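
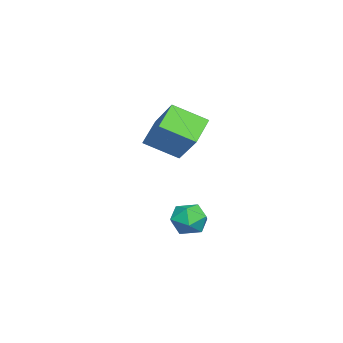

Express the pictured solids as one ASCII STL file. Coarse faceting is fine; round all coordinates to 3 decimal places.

solid 
facet normal -0.566 -0.456 -0.687
outer loop
vertex -3.029 -2.302 1.602
vertex -3.216 -0.878 0.81
vertex -1.87 -2.579 0.831
endloop
endfacet
facet normal 0.114 -0.868 0.483
outer loop
vertex -0.784 -1.702 2.15
vertex -3.029 -2.302 1.602
vertex -1.87 -2.579 0.831
endloop
endfacet
facet normal -0.566 -0.456 -0.687
outer loop
vertex -1.87 -2.579 0.831
vertex -3.216 -0.878 0.81
vertex -2.057 -1.155 0.039
endloop
endfacet
facet normal 0.817 -0.195 -0.543
outer loop
vertex -2.057 -1.155 0.039
vertex -0.784 -1.702 2.15
vertex -1.87 -2.579 0.831
endloop
endfacet
facet normal -0.817 0.195 0.543
outer loop
vertex -3.029 -2.302 1.602
vertex -2.13 -0.001 2.129
vertex -3.216 -0.878 0.81
endloop
endfacet
facet normal 0.114 -0.868 0.483
outer loop
vertex -1.943 -1.425 2.921
vertex -3.029 -2.302 1.602
vertex -0.784 -1.702 2.15
endloop
endfacet
facet normal -0.817 0.195 0.543
outer loop
vertex -1.943 -1.425 2.921
vertex -2.13 -0.001 2.129
vertex -3.029 -2.302 1.602
endloop
endfacet
facet normal -0.114 0.868 -0.483
outer loop
vertex -3.216 -0.878 0.81
vertex -2.13 -0.001 2.129
vertex -2.057 -1.155 0.039
endloop
endfacet
facet normal 0.817 -0.195 -0.543
outer loop
vertex -0.971 -0.278 1.358
vertex -0.784 -1.702 2.15
vertex -2.057 -1.155 0.039
endloop
endfacet
facet normal -0.114 0.868 -0.483
outer loop
vertex -2.057 -1.155 0.039
vertex -2.13 -0.001 2.129
vertex -0.971 -0.278 1.358
endloop
endfacet
facet normal 0.566 0.456 0.687
outer loop
vertex -0.971 -0.278 1.358
vertex -1.943 -1.425 2.921
vertex -0.784 -1.702 2.15
endloop
endfacet
facet normal 0.566 0.456 0.687
outer loop
vertex -2.13 -0.001 2.129
vertex -1.943 -1.425 2.921
vertex -0.971 -0.278 1.358
endloop
endfacet
facet normal -0.003 0.981 -0.192
outer loop
vertex -0.915 -0.05 -3.398
vertex -1.679 0.024 -3.005
vertex -0.951 0.115 -2.552
endloop
endfacet
facet normal 0.665 0.738 -0.116
outer loop
vertex -0.915 -0.05 -3.398
vertex -0.951 0.115 -2.552
vertex -0.376 -0.451 -2.858
endloop
endfacet
facet normal 0.768 0.224 -0.600
outer loop
vertex -0.915 -0.05 -3.398
vertex -0.376 -0.451 -2.858
vertex -0.749 -0.89 -3.499
endloop
endfacet
facet normal 0.163 0.150 -0.975
outer loop
vertex -0.915 -0.05 -3.398
vertex -0.749 -0.89 -3.499
vertex -1.554 -0.597 -3.589
endloop
endfacet
facet normal -0.312 0.617 -0.723
outer loop
vertex -0.915 -0.05 -3.398
vertex -1.554 -0.597 -3.589
vertex -1.679 0.024 -3.005
endloop
endfacet
facet normal 0.721 0.445 0.532
outer loop
vertex -0.376 -0.451 -2.858
vertex -0.951 0.115 -2.552
vertex -0.806 -0.623 -2.131
endloop
endfacet
facet normal -0.360 0.838 0.410
outer loop
vertex -0.951 0.115 -2.552
vertex -1.679 0.024 -3.005
vertex -1.611 -0.33 -2.221
endloop
endfacet
facet normal -0.858 0.249 -0.449
outer loop
vertex -1.679 0.024 -3.005
vertex -1.554 -0.597 -3.589
vertex -1.984 -0.769 -2.862
endloop
endfacet
facet normal -0.089 -0.507 -0.858
outer loop
vertex -1.554 -0.597 -3.589
vertex -0.749 -0.89 -3.499
vertex -1.409 -1.335 -3.168
endloop
endfacet
facet normal 0.887 -0.387 -0.252
outer loop
vertex -0.749 -0.89 -3.499
vertex -0.376 -0.451 -2.858
vertex -0.681 -1.244 -2.715
endloop
endfacet
facet normal -0.163 -0.150 0.975
outer loop
vertex -1.445 -1.17 -2.322
vertex -0.806 -0.623 -2.131
vertex -1.611 -0.33 -2.221
endloop
endfacet
facet normal -0.768 -0.224 0.600
outer loop
vertex -1.445 -1.17 -2.322
vertex -1.611 -0.33 -2.221
vertex -1.984 -0.769 -2.862
endloop
endfacet
facet normal -0.665 -0.738 0.116
outer loop
vertex -1.445 -1.17 -2.322
vertex -1.984 -0.769 -2.862
vertex -1.409 -1.335 -3.168
endloop
endfacet
facet normal 0.003 -0.981 0.192
outer loop
vertex -1.445 -1.17 -2.322
vertex -1.409 -1.335 -3.168
vertex -0.681 -1.244 -2.715
endloop
endfacet
facet normal 0.312 -0.617 0.723
outer loop
vertex -1.445 -1.17 -2.322
vertex -0.681 -1.244 -2.715
vertex -0.806 -0.623 -2.131
endloop
endfacet
facet normal 0.089 0.507 0.858
outer loop
vertex -1.611 -0.33 -2.221
vertex -0.806 -0.623 -2.131
vertex -0.951 0.115 -2.552
endloop
endfacet
facet normal -0.887 0.387 0.252
outer loop
vertex -1.984 -0.769 -2.862
vertex -1.611 -0.33 -2.221
vertex -1.679 0.024 -3.005
endloop
endfacet
facet normal -0.721 -0.445 -0.532
outer loop
vertex -1.409 -1.335 -3.168
vertex -1.984 -0.769 -2.862
vertex -1.554 -0.597 -3.589
endloop
endfacet
facet normal 0.360 -0.838 -0.410
outer loop
vertex -0.681 -1.244 -2.715
vertex -1.409 -1.335 -3.168
vertex -0.749 -0.89 -3.499
endloop
endfacet
facet normal 0.858 -0.249 0.449
outer loop
vertex -0.806 -0.623 -2.131
vertex -0.681 -1.244 -2.715
vertex -0.376 -0.451 -2.858
endloop
endfacet

endsolid


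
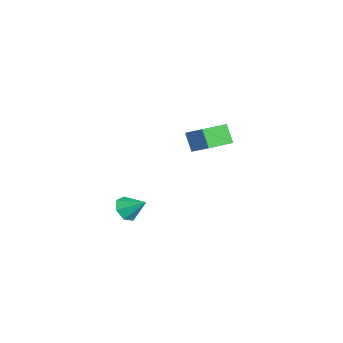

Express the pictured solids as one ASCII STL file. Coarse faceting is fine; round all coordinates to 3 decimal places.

solid 
facet normal -0.609 0.778 -0.154
outer loop
vertex -5.169 0.583 0.244
vertex -4.228 1.483 1.065
vertex -4.478 0.899 -0.895
endloop
endfacet
facet normal -0.611 -0.585 -0.533
outer loop
vertex -3.332 -0.563 -0.605
vertex -5.169 0.583 0.244
vertex -4.478 0.899 -0.895
endloop
endfacet
facet normal -0.609 0.778 -0.154
outer loop
vertex -4.478 0.899 -0.895
vertex -4.228 1.483 1.065
vertex -3.536 1.799 -0.074
endloop
endfacet
facet normal 0.505 0.231 -0.832
outer loop
vertex -3.536 1.799 -0.074
vertex -3.332 -0.563 -0.605
vertex -4.478 0.899 -0.895
endloop
endfacet
facet normal -0.505 -0.231 0.832
outer loop
vertex -5.169 0.583 0.244
vertex -3.082 0.021 1.355
vertex -4.228 1.483 1.065
endloop
endfacet
facet normal -0.611 -0.585 -0.534
outer loop
vertex -4.024 -0.879 0.534
vertex -5.169 0.583 0.244
vertex -3.332 -0.563 -0.605
endloop
endfacet
facet normal -0.505 -0.230 0.832
outer loop
vertex -4.024 -0.879 0.534
vertex -3.082 0.021 1.355
vertex -5.169 0.583 0.244
endloop
endfacet
facet normal 0.611 0.585 0.533
outer loop
vertex -4.228 1.483 1.065
vertex -3.082 0.021 1.355
vertex -3.536 1.799 -0.074
endloop
endfacet
facet normal 0.505 0.231 -0.832
outer loop
vertex -2.391 0.337 0.216
vertex -3.332 -0.563 -0.605
vertex -3.536 1.799 -0.074
endloop
endfacet
facet normal 0.611 0.585 0.533
outer loop
vertex -3.536 1.799 -0.074
vertex -3.082 0.021 1.355
vertex -2.391 0.337 0.216
endloop
endfacet
facet normal 0.609 -0.778 0.154
outer loop
vertex -2.391 0.337 0.216
vertex -4.024 -0.879 0.534
vertex -3.332 -0.563 -0.605
endloop
endfacet
facet normal 0.609 -0.778 0.154
outer loop
vertex -3.082 0.021 1.355
vertex -4.024 -0.879 0.534
vertex -2.391 0.337 0.216
endloop
endfacet
facet normal -0.378 -0.719 -0.583
outer loop
vertex 3.666 -4.081 -1.601
vertex 3.28 -4.425 -0.927
vertex 2.985 -3.835 -1.463
endloop
endfacet
facet normal 0.231 0.877 -0.422
outer loop
vertex 3.666 -4.081 -1.601
vertex 2.985 -3.835 -1.463
vertex 3.82 -3.395 -0.093
endloop
endfacet
facet normal -0.378 -0.719 -0.583
outer loop
vertex 2.985 -3.835 -1.463
vertex 3.28 -4.425 -0.927
vertex 2.526 -4.033 -0.921
endloop
endfacet
facet normal -0.426 0.904 -0.031
outer loop
vertex 2.985 -3.835 -1.463
vertex 2.526 -4.033 -0.921
vertex 3.82 -3.395 -0.093
endloop
endfacet
facet normal -0.379 -0.719 -0.582
outer loop
vertex 2.526 -4.033 -0.921
vertex 3.28 -4.425 -0.927
vertex 2.635 -4.526 -0.383
endloop
endfacet
facet normal -0.628 0.506 0.591
outer loop
vertex 2.526 -4.033 -0.921
vertex 2.635 -4.526 -0.383
vertex 3.82 -3.395 -0.093
endloop
endfacet
facet normal -0.378 -0.721 -0.582
outer loop
vertex 2.635 -4.526 -0.383
vertex 3.28 -4.425 -0.927
vertex 3.23 -4.942 -0.254
endloop
endfacet
facet normal -0.223 -0.016 0.975
outer loop
vertex 2.635 -4.526 -0.383
vertex 3.23 -4.942 -0.254
vertex 3.82 -3.395 -0.093
endloop
endfacet
facet normal -0.378 -0.720 -0.582
outer loop
vertex 3.23 -4.942 -0.254
vertex 3.28 -4.425 -0.927
vertex 3.863 -4.969 -0.632
endloop
endfacet
facet normal 0.485 -0.271 0.831
outer loop
vertex 3.23 -4.942 -0.254
vertex 3.863 -4.969 -0.632
vertex 3.82 -3.395 -0.093
endloop
endfacet
facet normal -0.376 -0.720 -0.583
outer loop
vertex 3.863 -4.969 -0.632
vertex 3.28 -4.425 -0.927
vertex 4.057 -4.585 -1.231
endloop
endfacet
facet normal 0.961 -0.066 0.269
outer loop
vertex 3.863 -4.969 -0.632
vertex 4.057 -4.585 -1.231
vertex 3.82 -3.395 -0.093
endloop
endfacet
facet normal -0.376 -0.720 -0.583
outer loop
vertex 4.057 -4.585 -1.231
vertex 3.28 -4.425 -0.927
vertex 3.666 -4.081 -1.601
endloop
endfacet
facet normal 0.847 0.445 -0.289
outer loop
vertex 4.057 -4.585 -1.231
vertex 3.666 -4.081 -1.601
vertex 3.82 -3.395 -0.093
endloop
endfacet

endsolid


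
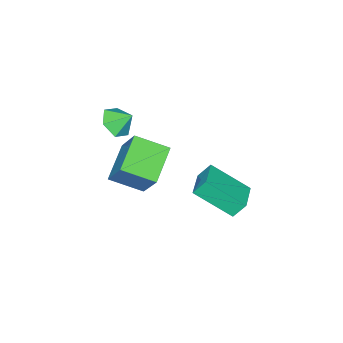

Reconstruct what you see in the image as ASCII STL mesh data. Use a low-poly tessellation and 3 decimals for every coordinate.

solid 
facet normal 0.265 -0.686 -0.678
outer loop
vertex 3.352 -3.135 2.424
vertex 2.594 -3.056 2.048
vertex 3.243 -2.564 1.804
endloop
endfacet
facet normal 0.616 0.631 0.473
outer loop
vertex 3.352 -3.135 2.424
vertex 3.243 -2.564 1.804
vertex 2.326 -2.364 2.732
endloop
endfacet
facet normal 0.265 -0.686 -0.678
outer loop
vertex 3.243 -2.564 1.804
vertex 2.594 -3.056 2.048
vertex 2.485 -2.485 1.428
endloop
endfacet
facet normal 0.140 0.987 -0.075
outer loop
vertex 3.243 -2.564 1.804
vertex 2.485 -2.485 1.428
vertex 2.326 -2.364 2.732
endloop
endfacet
facet normal 0.266 -0.685 -0.678
outer loop
vertex 2.485 -2.485 1.428
vertex 2.594 -3.056 2.048
vertex 1.836 -2.977 1.671
endloop
endfacet
facet normal -0.632 0.761 -0.148
outer loop
vertex 2.485 -2.485 1.428
vertex 1.836 -2.977 1.671
vertex 2.326 -2.364 2.732
endloop
endfacet
facet normal 0.266 -0.685 -0.678
outer loop
vertex 1.836 -2.977 1.671
vertex 2.594 -3.056 2.048
vertex 1.945 -3.548 2.291
endloop
endfacet
facet normal -0.928 0.177 0.326
outer loop
vertex 1.836 -2.977 1.671
vertex 1.945 -3.548 2.291
vertex 2.326 -2.364 2.732
endloop
endfacet
facet normal 0.266 -0.685 -0.678
outer loop
vertex 1.945 -3.548 2.291
vertex 2.594 -3.056 2.048
vertex 2.703 -3.627 2.668
endloop
endfacet
facet normal -0.453 -0.179 0.873
outer loop
vertex 1.945 -3.548 2.291
vertex 2.703 -3.627 2.668
vertex 2.326 -2.364 2.732
endloop
endfacet
facet normal 0.265 -0.686 -0.678
outer loop
vertex 2.703 -3.627 2.668
vertex 2.594 -3.056 2.048
vertex 3.352 -3.135 2.424
endloop
endfacet
facet normal 0.320 0.047 0.946
outer loop
vertex 2.703 -3.627 2.668
vertex 3.352 -3.135 2.424
vertex 2.326 -2.364 2.732
endloop
endfacet
facet normal -0.476 0.787 -0.392
outer loop
vertex 0.981 -1.377 0.077
vertex 2.642 -0.788 -0.756
vertex 0.524 -2.506 -1.634
endloop
endfacet
facet normal -0.852 -0.303 0.427
outer loop
vertex 1.338 -3.852 -0.964
vertex 0.981 -1.377 0.077
vertex 0.524 -2.506 -1.634
endloop
endfacet
facet normal -0.476 0.787 -0.392
outer loop
vertex 0.524 -2.506 -1.634
vertex 2.642 -0.788 -0.756
vertex 2.185 -1.917 -2.467
endloop
endfacet
facet normal -0.218 -0.537 -0.815
outer loop
vertex 2.185 -1.917 -2.467
vertex 1.338 -3.852 -0.964
vertex 0.524 -2.506 -1.634
endloop
endfacet
facet normal 0.218 0.537 0.815
outer loop
vertex 0.981 -1.377 0.077
vertex 3.456 -2.134 -0.086
vertex 2.642 -0.788 -0.756
endloop
endfacet
facet normal -0.852 -0.303 0.427
outer loop
vertex 1.795 -2.723 0.747
vertex 0.981 -1.377 0.077
vertex 1.338 -3.852 -0.964
endloop
endfacet
facet normal 0.218 0.537 0.815
outer loop
vertex 1.795 -2.723 0.747
vertex 3.456 -2.134 -0.086
vertex 0.981 -1.377 0.077
endloop
endfacet
facet normal 0.852 0.303 -0.427
outer loop
vertex 2.642 -0.788 -0.756
vertex 3.456 -2.134 -0.086
vertex 2.185 -1.917 -2.467
endloop
endfacet
facet normal -0.218 -0.537 -0.815
outer loop
vertex 2.999 -3.263 -1.797
vertex 1.338 -3.852 -0.964
vertex 2.185 -1.917 -2.467
endloop
endfacet
facet normal 0.852 0.303 -0.427
outer loop
vertex 2.185 -1.917 -2.467
vertex 3.456 -2.134 -0.086
vertex 2.999 -3.263 -1.797
endloop
endfacet
facet normal 0.476 -0.787 0.392
outer loop
vertex 2.999 -3.263 -1.797
vertex 1.795 -2.723 0.747
vertex 1.338 -3.852 -0.964
endloop
endfacet
facet normal 0.476 -0.787 0.392
outer loop
vertex 3.456 -2.134 -0.086
vertex 1.795 -2.723 0.747
vertex 2.999 -3.263 -1.797
endloop
endfacet
facet normal -0.379 0.449 0.809
outer loop
vertex 1.197 1.009 0.49
vertex 2.436 1.718 0.677
vertex 0.468 2.604 -0.736
endloop
endfacet
facet normal -0.861 -0.493 -0.129
outer loop
vertex 0.824 2.182 -1.497
vertex 1.197 1.009 0.49
vertex 0.468 2.604 -0.736
endloop
endfacet
facet normal -0.379 0.449 0.809
outer loop
vertex 0.468 2.604 -0.736
vertex 2.436 1.718 0.677
vertex 1.707 3.313 -0.55
endloop
endfacet
facet normal -0.341 0.746 -0.573
outer loop
vertex 1.707 3.313 -0.55
vertex 0.824 2.182 -1.497
vertex 0.468 2.604 -0.736
endloop
endfacet
facet normal 0.340 -0.746 0.573
outer loop
vertex 1.197 1.009 0.49
vertex 2.792 1.296 -0.084
vertex 2.436 1.718 0.677
endloop
endfacet
facet normal -0.860 -0.493 -0.129
outer loop
vertex 1.553 0.587 -0.27
vertex 1.197 1.009 0.49
vertex 0.824 2.182 -1.497
endloop
endfacet
facet normal 0.340 -0.745 0.573
outer loop
vertex 1.553 0.587 -0.27
vertex 2.792 1.296 -0.084
vertex 1.197 1.009 0.49
endloop
endfacet
facet normal 0.861 0.493 0.129
outer loop
vertex 2.436 1.718 0.677
vertex 2.792 1.296 -0.084
vertex 1.707 3.313 -0.55
endloop
endfacet
facet normal -0.340 0.745 -0.573
outer loop
vertex 2.063 2.891 -1.31
vertex 0.824 2.182 -1.497
vertex 1.707 3.313 -0.55
endloop
endfacet
facet normal 0.860 0.493 0.129
outer loop
vertex 1.707 3.313 -0.55
vertex 2.792 1.296 -0.084
vertex 2.063 2.891 -1.31
endloop
endfacet
facet normal 0.379 -0.449 -0.809
outer loop
vertex 2.063 2.891 -1.31
vertex 1.553 0.587 -0.27
vertex 0.824 2.182 -1.497
endloop
endfacet
facet normal 0.378 -0.449 -0.809
outer loop
vertex 2.792 1.296 -0.084
vertex 1.553 0.587 -0.27
vertex 2.063 2.891 -1.31
endloop
endfacet

endsolid


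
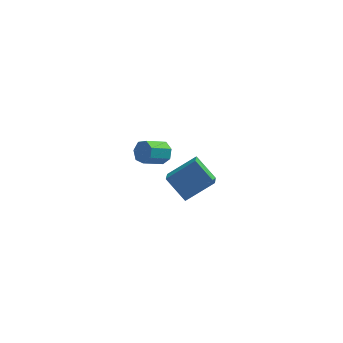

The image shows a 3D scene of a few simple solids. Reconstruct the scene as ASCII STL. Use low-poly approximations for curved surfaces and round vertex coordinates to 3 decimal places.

solid 
facet normal 0.714 0.477 -0.513
outer loop
vertex 0.852 -0.647 1.689
vertex 0.464 -0.503 1.283
vertex 0.612 -0.21 1.761
endloop
endfacet
facet normal 0.513 0.142 0.847
outer loop
vertex 0.852 -0.647 1.689
vertex 0.612 -0.21 1.761
vertex 0.024 -1.201 2.283
endloop
endfacet
facet normal 0.514 0.141 0.846
outer loop
vertex 0.024 -1.201 2.283
vertex 0.612 -0.21 1.761
vertex -0.216 -0.765 2.356
endloop
endfacet
facet normal -0.713 -0.478 0.512
outer loop
vertex 0.024 -1.201 2.283
vertex -0.216 -0.765 2.356
vertex -0.364 -1.057 1.877
endloop
endfacet
facet normal 0.713 0.477 -0.513
outer loop
vertex 0.612 -0.21 1.761
vertex 0.464 -0.503 1.283
vertex 0.26 0.006 1.473
endloop
endfacet
facet normal -0.054 0.766 0.640
outer loop
vertex 0.612 -0.21 1.761
vertex 0.26 0.006 1.473
vertex -0.216 -0.765 2.356
endloop
endfacet
facet normal -0.054 0.766 0.640
outer loop
vertex -0.216 -0.765 2.356
vertex 0.26 0.006 1.473
vertex -0.568 -0.549 2.068
endloop
endfacet
facet normal -0.713 -0.479 0.512
outer loop
vertex -0.216 -0.765 2.356
vertex -0.568 -0.549 2.068
vertex -0.364 -1.057 1.877
endloop
endfacet
facet normal 0.714 0.477 -0.513
outer loop
vertex 0.26 0.006 1.473
vertex 0.464 -0.503 1.283
vertex 0.062 -0.161 1.042
endloop
endfacet
facet normal -0.580 0.813 -0.049
outer loop
vertex 0.26 0.006 1.473
vertex 0.062 -0.161 1.042
vertex -0.568 -0.549 2.068
endloop
endfacet
facet normal -0.580 0.813 -0.049
outer loop
vertex -0.568 -0.549 2.068
vertex 0.062 -0.161 1.042
vertex -0.766 -0.716 1.636
endloop
endfacet
facet normal -0.713 -0.479 0.512
outer loop
vertex -0.568 -0.549 2.068
vertex -0.766 -0.716 1.636
vertex -0.364 -1.057 1.877
endloop
endfacet
facet normal 0.714 0.477 -0.513
outer loop
vertex 0.062 -0.161 1.042
vertex 0.464 -0.503 1.283
vertex 0.166 -0.585 0.792
endloop
endfacet
facet normal -0.669 0.249 -0.700
outer loop
vertex 0.062 -0.161 1.042
vertex 0.166 -0.585 0.792
vertex -0.766 -0.716 1.636
endloop
endfacet
facet normal -0.669 0.247 -0.701
outer loop
vertex -0.766 -0.716 1.636
vertex 0.166 -0.585 0.792
vertex -0.661 -1.14 1.386
endloop
endfacet
facet normal -0.713 -0.479 0.512
outer loop
vertex -0.766 -0.716 1.636
vertex -0.661 -1.14 1.386
vertex -0.364 -1.057 1.877
endloop
endfacet
facet normal 0.713 0.479 -0.513
outer loop
vertex 0.166 -0.585 0.792
vertex 0.464 -0.503 1.283
vertex 0.495 -0.947 0.911
endloop
endfacet
facet normal -0.255 -0.503 -0.826
outer loop
vertex 0.166 -0.585 0.792
vertex 0.495 -0.947 0.911
vertex -0.661 -1.14 1.386
endloop
endfacet
facet normal -0.255 -0.504 -0.825
outer loop
vertex -0.661 -1.14 1.386
vertex 0.495 -0.947 0.911
vertex -0.333 -1.502 1.506
endloop
endfacet
facet normal -0.714 -0.477 0.513
outer loop
vertex -0.661 -1.14 1.386
vertex -0.333 -1.502 1.506
vertex -0.364 -1.057 1.877
endloop
endfacet
facet normal 0.714 0.478 -0.511
outer loop
vertex 0.495 -0.947 0.911
vertex 0.464 -0.503 1.283
vertex 0.8 -0.975 1.311
endloop
endfacet
facet normal 0.351 -0.877 -0.329
outer loop
vertex 0.495 -0.947 0.911
vertex 0.8 -0.975 1.311
vertex -0.333 -1.502 1.506
endloop
endfacet
facet normal 0.351 -0.877 -0.328
outer loop
vertex -0.333 -1.502 1.506
vertex 0.8 -0.975 1.311
vertex -0.028 -1.529 1.905
endloop
endfacet
facet normal -0.713 -0.477 0.513
outer loop
vertex -0.333 -1.502 1.506
vertex -0.028 -1.529 1.905
vertex -0.364 -1.057 1.877
endloop
endfacet
facet normal 0.714 0.478 -0.513
outer loop
vertex 0.8 -0.975 1.311
vertex 0.464 -0.503 1.283
vertex 0.852 -0.647 1.689
endloop
endfacet
facet normal 0.693 -0.589 0.416
outer loop
vertex 0.8 -0.975 1.311
vertex 0.852 -0.647 1.689
vertex -0.028 -1.529 1.905
endloop
endfacet
facet normal 0.693 -0.589 0.416
outer loop
vertex -0.028 -1.529 1.905
vertex 0.852 -0.647 1.689
vertex 0.024 -1.201 2.283
endloop
endfacet
facet normal -0.714 -0.478 0.513
outer loop
vertex -0.028 -1.529 1.905
vertex 0.024 -1.201 2.283
vertex -0.364 -1.057 1.877
endloop
endfacet
facet normal -0.604 0.437 0.666
outer loop
vertex 0.534 2.35 -3.523
vertex 1.872 2.841 -2.633
vertex 0.575 3.286 -4.1
endloop
endfacet
facet normal -0.797 -0.292 -0.530
outer loop
vertex 1.468 2.639 -5.087
vertex 0.534 2.35 -3.523
vertex 0.575 3.286 -4.1
endloop
endfacet
facet normal -0.604 0.437 0.666
outer loop
vertex 0.575 3.286 -4.1
vertex 1.872 2.841 -2.633
vertex 1.913 3.777 -3.21
endloop
endfacet
facet normal 0.037 0.851 -0.524
outer loop
vertex 1.913 3.777 -3.21
vertex 1.468 2.639 -5.087
vertex 0.575 3.286 -4.1
endloop
endfacet
facet normal -0.037 -0.851 0.524
outer loop
vertex 0.534 2.35 -3.523
vertex 2.765 2.194 -3.62
vertex 1.872 2.841 -2.633
endloop
endfacet
facet normal -0.797 -0.292 -0.530
outer loop
vertex 1.427 1.703 -4.51
vertex 0.534 2.35 -3.523
vertex 1.468 2.639 -5.087
endloop
endfacet
facet normal -0.037 -0.851 0.524
outer loop
vertex 1.427 1.703 -4.51
vertex 2.765 2.194 -3.62
vertex 0.534 2.35 -3.523
endloop
endfacet
facet normal 0.797 0.292 0.530
outer loop
vertex 1.872 2.841 -2.633
vertex 2.765 2.194 -3.62
vertex 1.913 3.777 -3.21
endloop
endfacet
facet normal 0.037 0.851 -0.524
outer loop
vertex 2.806 3.13 -4.197
vertex 1.468 2.639 -5.087
vertex 1.913 3.777 -3.21
endloop
endfacet
facet normal 0.797 0.292 0.530
outer loop
vertex 1.913 3.777 -3.21
vertex 2.765 2.194 -3.62
vertex 2.806 3.13 -4.197
endloop
endfacet
facet normal 0.604 -0.437 -0.666
outer loop
vertex 2.806 3.13 -4.197
vertex 1.427 1.703 -4.51
vertex 1.468 2.639 -5.087
endloop
endfacet
facet normal 0.604 -0.437 -0.666
outer loop
vertex 2.765 2.194 -3.62
vertex 1.427 1.703 -4.51
vertex 2.806 3.13 -4.197
endloop
endfacet

endsolid


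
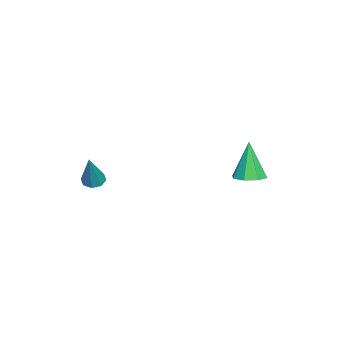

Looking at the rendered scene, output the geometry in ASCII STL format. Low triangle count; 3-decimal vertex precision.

solid 
facet normal -0.441 -0.026 -0.897
outer loop
vertex 2.698 -1.3 2.609
vertex 2.412 -1.681 2.761
vertex 2.37 -1.183 2.767
endloop
endfacet
facet normal 0.372 0.924 0.088
outer loop
vertex 2.698 -1.3 2.609
vertex 2.37 -1.183 2.767
vertex 3.148 -1.639 4.259
endloop
endfacet
facet normal -0.443 -0.027 -0.896
outer loop
vertex 2.37 -1.183 2.767
vertex 2.412 -1.681 2.761
vertex 2.067 -1.357 2.922
endloop
endfacet
facet normal -0.285 0.865 0.413
outer loop
vertex 2.37 -1.183 2.767
vertex 2.067 -1.357 2.922
vertex 3.148 -1.639 4.259
endloop
endfacet
facet normal -0.441 -0.024 -0.897
outer loop
vertex 2.067 -1.357 2.922
vertex 2.412 -1.681 2.761
vertex 1.965 -1.721 2.982
endloop
endfacet
facet normal -0.709 0.304 0.637
outer loop
vertex 2.067 -1.357 2.922
vertex 1.965 -1.721 2.982
vertex 3.148 -1.639 4.259
endloop
endfacet
facet normal -0.441 -0.023 -0.897
outer loop
vertex 1.965 -1.721 2.982
vertex 2.412 -1.681 2.761
vertex 2.125 -2.061 2.912
endloop
endfacet
facet normal -0.647 -0.434 0.627
outer loop
vertex 1.965 -1.721 2.982
vertex 2.125 -2.061 2.912
vertex 3.148 -1.639 4.259
endloop
endfacet
facet normal -0.441 -0.024 -0.897
outer loop
vertex 2.125 -2.061 2.912
vertex 2.412 -1.681 2.761
vertex 2.453 -2.179 2.754
endloop
endfacet
facet normal -0.139 -0.910 0.391
outer loop
vertex 2.125 -2.061 2.912
vertex 2.453 -2.179 2.754
vertex 3.148 -1.639 4.259
endloop
endfacet
facet normal -0.441 -0.024 -0.897
outer loop
vertex 2.453 -2.179 2.754
vertex 2.412 -1.681 2.761
vertex 2.757 -2.005 2.6
endloop
endfacet
facet normal 0.520 -0.851 0.065
outer loop
vertex 2.453 -2.179 2.754
vertex 2.757 -2.005 2.6
vertex 3.148 -1.639 4.259
endloop
endfacet
facet normal -0.441 -0.024 -0.897
outer loop
vertex 2.757 -2.005 2.6
vertex 2.412 -1.681 2.761
vertex 2.859 -1.641 2.54
endloop
endfacet
facet normal 0.944 -0.291 -0.158
outer loop
vertex 2.757 -2.005 2.6
vertex 2.859 -1.641 2.54
vertex 3.148 -1.639 4.259
endloop
endfacet
facet normal -0.441 -0.027 -0.897
outer loop
vertex 2.859 -1.641 2.54
vertex 2.412 -1.681 2.761
vertex 2.698 -1.3 2.609
endloop
endfacet
facet normal 0.882 0.447 -0.149
outer loop
vertex 2.859 -1.641 2.54
vertex 2.698 -1.3 2.609
vertex 3.148 -1.639 4.259
endloop
endfacet
facet normal 0.239 0.070 -0.969
outer loop
vertex -1.097 4.173 1.575
vertex -1.66 3.725 1.404
vertex -1.577 4.457 1.477
endloop
endfacet
facet normal 0.362 0.785 0.503
outer loop
vertex -1.097 4.173 1.575
vertex -1.577 4.457 1.477
vertex -2.1 3.595 3.196
endloop
endfacet
facet normal 0.237 0.070 -0.969
outer loop
vertex -1.577 4.457 1.477
vertex -1.66 3.725 1.404
vertex -2.106 4.312 1.337
endloop
endfacet
facet normal -0.331 0.880 0.340
outer loop
vertex -1.577 4.457 1.477
vertex -2.106 4.312 1.337
vertex -2.1 3.595 3.196
endloop
endfacet
facet normal 0.238 0.070 -0.969
outer loop
vertex -2.106 4.312 1.337
vertex -1.66 3.725 1.404
vertex -2.374 3.823 1.236
endloop
endfacet
facet normal -0.878 0.445 0.175
outer loop
vertex -2.106 4.312 1.337
vertex -2.374 3.823 1.236
vertex -2.1 3.595 3.196
endloop
endfacet
facet normal 0.238 0.071 -0.969
outer loop
vertex -2.374 3.823 1.236
vertex -1.66 3.725 1.404
vertex -2.224 3.277 1.233
endloop
endfacet
facet normal -0.959 -0.264 0.103
outer loop
vertex -2.374 3.823 1.236
vertex -2.224 3.277 1.233
vertex -2.1 3.595 3.196
endloop
endfacet
facet normal 0.237 0.071 -0.969
outer loop
vertex -2.224 3.277 1.233
vertex -1.66 3.725 1.404
vertex -1.743 2.994 1.33
endloop
endfacet
facet normal -0.525 -0.834 0.168
outer loop
vertex -2.224 3.277 1.233
vertex -1.743 2.994 1.33
vertex -2.1 3.595 3.196
endloop
endfacet
facet normal 0.239 0.071 -0.968
outer loop
vertex -1.743 2.994 1.33
vertex -1.66 3.725 1.404
vertex -1.214 3.139 1.471
endloop
endfacet
facet normal 0.166 -0.929 0.331
outer loop
vertex -1.743 2.994 1.33
vertex -1.214 3.139 1.471
vertex -2.1 3.595 3.196
endloop
endfacet
facet normal 0.238 0.070 -0.969
outer loop
vertex -1.214 3.139 1.471
vertex -1.66 3.725 1.404
vertex -0.946 3.627 1.572
endloop
endfacet
facet normal 0.713 -0.494 0.497
outer loop
vertex -1.214 3.139 1.471
vertex -0.946 3.627 1.572
vertex -2.1 3.595 3.196
endloop
endfacet
facet normal 0.238 0.071 -0.969
outer loop
vertex -0.946 3.627 1.572
vertex -1.66 3.725 1.404
vertex -1.097 4.173 1.575
endloop
endfacet
facet normal 0.794 0.216 0.568
outer loop
vertex -0.946 3.627 1.572
vertex -1.097 4.173 1.575
vertex -2.1 3.595 3.196
endloop
endfacet

endsolid


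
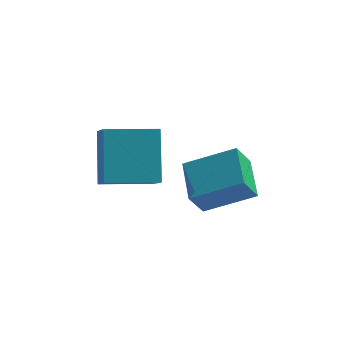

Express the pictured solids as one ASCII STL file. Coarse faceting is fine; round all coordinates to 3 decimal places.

solid 
facet normal -0.939 -0.321 0.121
outer loop
vertex -4.517 0.957 0.507
vertex -4.878 1.76 -0.168
vertex -4.288 -0.343 -1.165
endloop
endfacet
facet normal 0.325 -0.724 0.608
outer loop
vertex -2.522 0.26 -1.392
vertex -4.517 0.957 0.507
vertex -4.288 -0.343 -1.165
endloop
endfacet
facet normal -0.939 -0.321 0.120
outer loop
vertex -4.288 -0.343 -1.165
vertex -4.878 1.76 -0.168
vertex -4.649 0.461 -1.84
endloop
endfacet
facet normal 0.108 -0.610 -0.785
outer loop
vertex -4.649 0.461 -1.84
vertex -2.522 0.26 -1.392
vertex -4.288 -0.343 -1.165
endloop
endfacet
facet normal -0.108 0.611 0.784
outer loop
vertex -4.517 0.957 0.507
vertex -3.112 2.363 -0.395
vertex -4.878 1.76 -0.168
endloop
endfacet
facet normal 0.325 -0.725 0.608
outer loop
vertex -2.751 1.559 0.28
vertex -4.517 0.957 0.507
vertex -2.522 0.26 -1.392
endloop
endfacet
facet normal -0.107 0.611 0.785
outer loop
vertex -2.751 1.559 0.28
vertex -3.112 2.363 -0.395
vertex -4.517 0.957 0.507
endloop
endfacet
facet normal -0.325 0.725 -0.608
outer loop
vertex -4.878 1.76 -0.168
vertex -3.112 2.363 -0.395
vertex -4.649 0.461 -1.84
endloop
endfacet
facet normal 0.107 -0.611 -0.784
outer loop
vertex -2.883 1.063 -2.067
vertex -2.522 0.26 -1.392
vertex -4.649 0.461 -1.84
endloop
endfacet
facet normal -0.325 0.724 -0.608
outer loop
vertex -4.649 0.461 -1.84
vertex -3.112 2.363 -0.395
vertex -2.883 1.063 -2.067
endloop
endfacet
facet normal 0.939 0.321 -0.121
outer loop
vertex -2.883 1.063 -2.067
vertex -2.751 1.559 0.28
vertex -2.522 0.26 -1.392
endloop
endfacet
facet normal 0.940 0.321 -0.121
outer loop
vertex -3.112 2.363 -0.395
vertex -2.751 1.559 0.28
vertex -2.883 1.063 -2.067
endloop
endfacet
facet normal -0.362 -0.430 0.827
outer loop
vertex 0.141 0.05 -1.003
vertex -0.265 1.544 -0.405
vertex -1.604 -0.089 -1.84
endloop
endfacet
facet normal 0.244 -0.900 -0.360
outer loop
vertex -1.195 0.396 -2.775
vertex 0.141 0.05 -1.003
vertex -1.604 -0.089 -1.84
endloop
endfacet
facet normal -0.362 -0.430 0.827
outer loop
vertex -1.604 -0.089 -1.84
vertex -0.265 1.544 -0.405
vertex -2.01 1.405 -1.242
endloop
endfacet
facet normal -0.900 -0.072 -0.431
outer loop
vertex -2.01 1.405 -1.242
vertex -1.195 0.396 -2.775
vertex -1.604 -0.089 -1.84
endloop
endfacet
facet normal 0.900 0.072 0.431
outer loop
vertex 0.141 0.05 -1.003
vertex 0.144 2.029 -1.34
vertex -0.265 1.544 -0.405
endloop
endfacet
facet normal 0.244 -0.900 -0.360
outer loop
vertex 0.55 0.535 -1.938
vertex 0.141 0.05 -1.003
vertex -1.195 0.396 -2.775
endloop
endfacet
facet normal 0.900 0.072 0.431
outer loop
vertex 0.55 0.535 -1.938
vertex 0.144 2.029 -1.34
vertex 0.141 0.05 -1.003
endloop
endfacet
facet normal -0.244 0.900 0.360
outer loop
vertex -0.265 1.544 -0.405
vertex 0.144 2.029 -1.34
vertex -2.01 1.405 -1.242
endloop
endfacet
facet normal -0.900 -0.072 -0.431
outer loop
vertex -1.601 1.89 -2.177
vertex -1.195 0.396 -2.775
vertex -2.01 1.405 -1.242
endloop
endfacet
facet normal -0.244 0.900 0.360
outer loop
vertex -2.01 1.405 -1.242
vertex 0.144 2.029 -1.34
vertex -1.601 1.89 -2.177
endloop
endfacet
facet normal 0.362 0.430 -0.827
outer loop
vertex -1.601 1.89 -2.177
vertex 0.55 0.535 -1.938
vertex -1.195 0.396 -2.775
endloop
endfacet
facet normal 0.362 0.430 -0.827
outer loop
vertex 0.144 2.029 -1.34
vertex 0.55 0.535 -1.938
vertex -1.601 1.89 -2.177
endloop
endfacet

endsolid


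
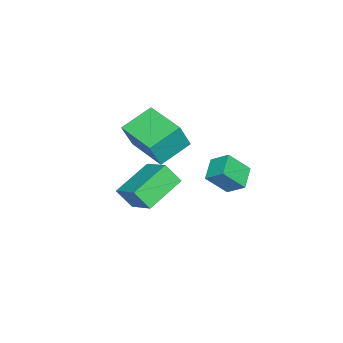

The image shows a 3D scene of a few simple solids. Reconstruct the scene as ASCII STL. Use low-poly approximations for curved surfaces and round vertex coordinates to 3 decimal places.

solid 
facet normal -0.868 0.332 0.369
outer loop
vertex 0.532 -2.852 1.195
vertex 1.211 -1.839 1.882
vertex 0.433 -2.277 0.445
endloop
endfacet
facet normal -0.485 -0.724 -0.491
outer loop
vertex 1.909 -2.841 -0.182
vertex 0.532 -2.852 1.195
vertex 0.433 -2.277 0.445
endloop
endfacet
facet normal -0.868 0.331 0.369
outer loop
vertex 0.433 -2.277 0.445
vertex 1.211 -1.839 1.882
vertex 1.112 -1.264 1.133
endloop
endfacet
facet normal -0.104 0.605 -0.789
outer loop
vertex 1.112 -1.264 1.133
vertex 1.909 -2.841 -0.182
vertex 0.433 -2.277 0.445
endloop
endfacet
facet normal 0.104 -0.605 0.789
outer loop
vertex 0.532 -2.852 1.195
vertex 2.687 -2.403 1.255
vertex 1.211 -1.839 1.882
endloop
endfacet
facet normal -0.485 -0.723 -0.491
outer loop
vertex 2.008 -3.416 0.567
vertex 0.532 -2.852 1.195
vertex 1.909 -2.841 -0.182
endloop
endfacet
facet normal 0.104 -0.606 0.789
outer loop
vertex 2.008 -3.416 0.567
vertex 2.687 -2.403 1.255
vertex 0.532 -2.852 1.195
endloop
endfacet
facet normal 0.485 0.723 0.491
outer loop
vertex 1.211 -1.839 1.882
vertex 2.687 -2.403 1.255
vertex 1.112 -1.264 1.133
endloop
endfacet
facet normal -0.104 0.605 -0.789
outer loop
vertex 2.588 -1.828 0.505
vertex 1.909 -2.841 -0.182
vertex 1.112 -1.264 1.133
endloop
endfacet
facet normal 0.485 0.724 0.491
outer loop
vertex 1.112 -1.264 1.133
vertex 2.687 -2.403 1.255
vertex 2.588 -1.828 0.505
endloop
endfacet
facet normal 0.868 -0.332 -0.369
outer loop
vertex 2.588 -1.828 0.505
vertex 2.008 -3.416 0.567
vertex 1.909 -2.841 -0.182
endloop
endfacet
facet normal 0.868 -0.332 -0.369
outer loop
vertex 2.687 -2.403 1.255
vertex 2.008 -3.416 0.567
vertex 2.588 -1.828 0.505
endloop
endfacet
facet normal -0.770 0.487 0.412
outer loop
vertex -0.993 -3.358 3.153
vertex -0.073 -1.825 3.063
vertex -1.468 -3.14 2.007
endloop
endfacet
facet normal -0.514 -0.856 0.050
outer loop
vertex -0.367 -3.835 1.417
vertex -0.993 -3.358 3.153
vertex -1.468 -3.14 2.007
endloop
endfacet
facet normal -0.770 0.486 0.412
outer loop
vertex -1.468 -3.14 2.007
vertex -0.073 -1.825 3.063
vertex -0.549 -1.607 1.917
endloop
endfacet
facet normal -0.378 0.173 -0.909
outer loop
vertex -0.549 -1.607 1.917
vertex -0.367 -3.835 1.417
vertex -1.468 -3.14 2.007
endloop
endfacet
facet normal 0.378 -0.173 0.909
outer loop
vertex -0.993 -3.358 3.153
vertex 1.028 -2.52 2.473
vertex -0.073 -1.825 3.063
endloop
endfacet
facet normal -0.513 -0.857 0.050
outer loop
vertex 0.109 -4.053 2.563
vertex -0.993 -3.358 3.153
vertex -0.367 -3.835 1.417
endloop
endfacet
facet normal 0.378 -0.173 0.910
outer loop
vertex 0.109 -4.053 2.563
vertex 1.028 -2.52 2.473
vertex -0.993 -3.358 3.153
endloop
endfacet
facet normal 0.514 0.857 -0.050
outer loop
vertex -0.073 -1.825 3.063
vertex 1.028 -2.52 2.473
vertex -0.549 -1.607 1.917
endloop
endfacet
facet normal -0.378 0.173 -0.910
outer loop
vertex 0.553 -2.302 1.327
vertex -0.367 -3.835 1.417
vertex -0.549 -1.607 1.917
endloop
endfacet
facet normal 0.514 0.857 -0.050
outer loop
vertex -0.549 -1.607 1.917
vertex 1.028 -2.52 2.473
vertex 0.553 -2.302 1.327
endloop
endfacet
facet normal 0.770 -0.486 -0.412
outer loop
vertex 0.553 -2.302 1.327
vertex 0.109 -4.053 2.563
vertex -0.367 -3.835 1.417
endloop
endfacet
facet normal 0.771 -0.486 -0.412
outer loop
vertex 1.028 -2.52 2.473
vertex 0.109 -4.053 2.563
vertex 0.553 -2.302 1.327
endloop
endfacet
facet normal -0.919 -0.156 0.362
outer loop
vertex -2.95 -1.771 -0.604
vertex -2.862 -1.023 -0.058
vertex -3.424 -1.059 -1.502
endloop
endfacet
facet normal -0.096 -0.804 -0.587
outer loop
vertex -2.458 -0.897 -1.882
vertex -2.95 -1.771 -0.604
vertex -3.424 -1.059 -1.502
endloop
endfacet
facet normal -0.919 -0.155 0.362
outer loop
vertex -3.424 -1.059 -1.502
vertex -2.862 -1.023 -0.058
vertex -3.335 -0.312 -0.956
endloop
endfacet
facet normal -0.381 0.575 -0.724
outer loop
vertex -3.335 -0.312 -0.956
vertex -2.458 -0.897 -1.882
vertex -3.424 -1.059 -1.502
endloop
endfacet
facet normal 0.381 -0.574 0.725
outer loop
vertex -2.95 -1.771 -0.604
vertex -1.896 -0.861 -0.438
vertex -2.862 -1.023 -0.058
endloop
endfacet
facet normal -0.095 -0.804 -0.587
outer loop
vertex -1.985 -1.608 -0.984
vertex -2.95 -1.771 -0.604
vertex -2.458 -0.897 -1.882
endloop
endfacet
facet normal 0.382 -0.575 0.724
outer loop
vertex -1.985 -1.608 -0.984
vertex -1.896 -0.861 -0.438
vertex -2.95 -1.771 -0.604
endloop
endfacet
facet normal 0.096 0.804 0.586
outer loop
vertex -2.862 -1.023 -0.058
vertex -1.896 -0.861 -0.438
vertex -3.335 -0.312 -0.956
endloop
endfacet
facet normal -0.382 0.574 -0.724
outer loop
vertex -2.37 -0.149 -1.336
vertex -2.458 -0.897 -1.882
vertex -3.335 -0.312 -0.956
endloop
endfacet
facet normal 0.095 0.804 0.587
outer loop
vertex -3.335 -0.312 -0.956
vertex -1.896 -0.861 -0.438
vertex -2.37 -0.149 -1.336
endloop
endfacet
facet normal 0.919 0.155 -0.361
outer loop
vertex -2.37 -0.149 -1.336
vertex -1.985 -1.608 -0.984
vertex -2.458 -0.897 -1.882
endloop
endfacet
facet normal 0.919 0.155 -0.362
outer loop
vertex -1.896 -0.861 -0.438
vertex -1.985 -1.608 -0.984
vertex -2.37 -0.149 -1.336
endloop
endfacet

endsolid


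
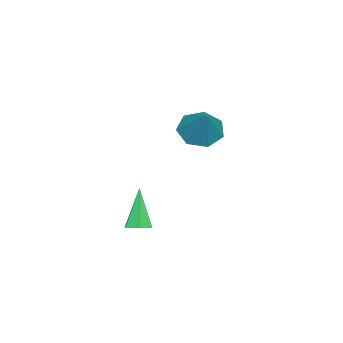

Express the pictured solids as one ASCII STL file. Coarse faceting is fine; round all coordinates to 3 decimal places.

solid 
facet normal 0.452 0.157 -0.878
outer loop
vertex 4.1 -0.393 -1.983
vertex 3.629 -0.031 -2.161
vertex 4.116 0.216 -1.866
endloop
endfacet
facet normal 0.746 -0.144 0.650
outer loop
vertex 4.1 -0.393 -1.983
vertex 4.116 0.216 -1.866
vertex 2.711 -0.349 -0.379
endloop
endfacet
facet normal 0.452 0.157 -0.878
outer loop
vertex 4.116 0.216 -1.866
vertex 3.629 -0.031 -2.161
vertex 3.645 0.578 -2.044
endloop
endfacet
facet normal 0.336 0.730 0.595
outer loop
vertex 4.116 0.216 -1.866
vertex 3.645 0.578 -2.044
vertex 2.711 -0.349 -0.379
endloop
endfacet
facet normal 0.453 0.157 -0.877
outer loop
vertex 3.645 0.578 -2.044
vertex 3.629 -0.031 -2.161
vertex 3.159 0.332 -2.339
endloop
endfacet
facet normal -0.525 0.834 0.170
outer loop
vertex 3.645 0.578 -2.044
vertex 3.159 0.332 -2.339
vertex 2.711 -0.349 -0.379
endloop
endfacet
facet normal 0.453 0.157 -0.877
outer loop
vertex 3.159 0.332 -2.339
vertex 3.629 -0.031 -2.161
vertex 3.143 -0.277 -2.456
endloop
endfacet
facet normal -0.977 0.064 -0.201
outer loop
vertex 3.159 0.332 -2.339
vertex 3.143 -0.277 -2.456
vertex 2.711 -0.349 -0.379
endloop
endfacet
facet normal 0.453 0.157 -0.877
outer loop
vertex 3.143 -0.277 -2.456
vertex 3.629 -0.031 -2.161
vertex 3.613 -0.639 -2.278
endloop
endfacet
facet normal -0.568 -0.810 -0.146
outer loop
vertex 3.143 -0.277 -2.456
vertex 3.613 -0.639 -2.278
vertex 2.711 -0.349 -0.379
endloop
endfacet
facet normal 0.452 0.157 -0.878
outer loop
vertex 3.613 -0.639 -2.278
vertex 3.629 -0.031 -2.161
vertex 4.1 -0.393 -1.983
endloop
endfacet
facet normal 0.293 -0.915 0.279
outer loop
vertex 3.613 -0.639 -2.278
vertex 4.1 -0.393 -1.983
vertex 2.711 -0.349 -0.379
endloop
endfacet
facet normal -0.577 -0.332 -0.746
outer loop
vertex -1.193 0.232 0.499
vertex -2.057 0.54 1.03
vertex -1.476 1.091 0.336
endloop
endfacet
facet normal 0.934 0.261 -0.244
outer loop
vertex -1.193 0.232 0.499
vertex -1.476 1.091 0.336
vertex -0.943 1.18 2.47
endloop
endfacet
facet normal -0.577 -0.332 -0.746
outer loop
vertex -1.476 1.091 0.336
vertex -2.057 0.54 1.03
vertex -2.197 1.536 0.695
endloop
endfacet
facet normal 0.463 0.873 -0.152
outer loop
vertex -1.476 1.091 0.336
vertex -2.197 1.536 0.695
vertex -0.943 1.18 2.47
endloop
endfacet
facet normal -0.578 -0.332 -0.746
outer loop
vertex -2.197 1.536 0.695
vertex -2.057 0.54 1.03
vertex -2.812 1.231 1.307
endloop
endfacet
facet normal -0.163 0.939 0.304
outer loop
vertex -2.197 1.536 0.695
vertex -2.812 1.231 1.307
vertex -0.943 1.18 2.47
endloop
endfacet
facet normal -0.577 -0.331 -0.746
outer loop
vertex -2.812 1.231 1.307
vertex -2.057 0.54 1.03
vertex -2.859 0.405 1.71
endloop
endfacet
facet normal -0.474 0.408 0.780
outer loop
vertex -2.812 1.231 1.307
vertex -2.859 0.405 1.71
vertex -0.943 1.18 2.47
endloop
endfacet
facet normal -0.577 -0.332 -0.746
outer loop
vertex -2.859 0.405 1.71
vertex -2.057 0.54 1.03
vertex -2.302 -0.319 1.601
endloop
endfacet
facet normal -0.235 -0.319 0.918
outer loop
vertex -2.859 0.405 1.71
vertex -2.302 -0.319 1.601
vertex -0.943 1.18 2.47
endloop
endfacet
facet normal -0.577 -0.331 -0.746
outer loop
vertex -2.302 -0.319 1.601
vertex -2.057 0.54 1.03
vertex -1.561 -0.396 1.062
endloop
endfacet
facet normal 0.374 -0.695 0.614
outer loop
vertex -2.302 -0.319 1.601
vertex -1.561 -0.396 1.062
vertex -0.943 1.18 2.47
endloop
endfacet
facet normal -0.577 -0.331 -0.747
outer loop
vertex -1.561 -0.396 1.062
vertex -2.057 0.54 1.03
vertex -1.193 0.232 0.499
endloop
endfacet
facet normal 0.894 -0.437 0.097
outer loop
vertex -1.561 -0.396 1.062
vertex -1.193 0.232 0.499
vertex -0.943 1.18 2.47
endloop
endfacet

endsolid


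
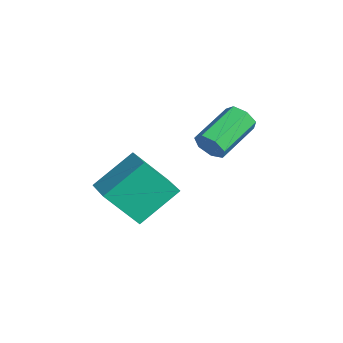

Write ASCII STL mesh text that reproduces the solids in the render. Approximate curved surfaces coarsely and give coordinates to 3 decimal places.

solid 
facet normal 0.491 -0.804 -0.335
outer loop
vertex -1.204 1.064 -0.595
vertex -1.541 1.028 -1.002
vertex -1.084 1.295 -0.974
endloop
endfacet
facet normal 0.831 0.318 0.457
outer loop
vertex -1.204 1.064 -0.595
vertex -1.084 1.295 -0.974
vertex -1.942 2.268 -0.09
endloop
endfacet
facet normal 0.831 0.319 0.456
outer loop
vertex -1.942 2.268 -0.09
vertex -1.084 1.295 -0.974
vertex -1.823 2.5 -0.469
endloop
endfacet
facet normal -0.493 0.802 0.336
outer loop
vertex -1.942 2.268 -0.09
vertex -1.823 2.5 -0.469
vertex -2.279 2.232 -0.498
endloop
endfacet
facet normal 0.490 -0.803 -0.338
outer loop
vertex -1.084 1.295 -0.974
vertex -1.541 1.028 -1.002
vertex -1.309 1.326 -1.374
endloop
endfacet
facet normal 0.721 0.593 -0.359
outer loop
vertex -1.084 1.295 -0.974
vertex -1.309 1.326 -1.374
vertex -1.823 2.5 -0.469
endloop
endfacet
facet normal 0.721 0.593 -0.359
outer loop
vertex -1.823 2.5 -0.469
vertex -1.309 1.326 -1.374
vertex -2.047 2.53 -0.869
endloop
endfacet
facet normal -0.493 0.802 0.336
outer loop
vertex -1.823 2.5 -0.469
vertex -2.047 2.53 -0.869
vertex -2.279 2.232 -0.498
endloop
endfacet
facet normal 0.492 -0.803 -0.337
outer loop
vertex -1.309 1.326 -1.374
vertex -1.541 1.028 -1.002
vertex -1.708 1.132 -1.494
endloop
endfacet
facet normal 0.067 0.421 -0.905
outer loop
vertex -1.309 1.326 -1.374
vertex -1.708 1.132 -1.494
vertex -2.047 2.53 -0.869
endloop
endfacet
facet normal 0.069 0.421 -0.904
outer loop
vertex -2.047 2.53 -0.869
vertex -1.708 1.132 -1.494
vertex -2.446 2.336 -0.99
endloop
endfacet
facet normal -0.492 0.803 0.337
outer loop
vertex -2.047 2.53 -0.869
vertex -2.446 2.336 -0.99
vertex -2.279 2.232 -0.498
endloop
endfacet
facet normal 0.493 -0.802 -0.337
outer loop
vertex -1.708 1.132 -1.494
vertex -1.541 1.028 -1.002
vertex -1.981 0.859 -1.244
endloop
endfacet
facet normal -0.636 -0.068 -0.769
outer loop
vertex -1.708 1.132 -1.494
vertex -1.981 0.859 -1.244
vertex -2.446 2.336 -0.99
endloop
endfacet
facet normal -0.636 -0.068 -0.769
outer loop
vertex -2.446 2.336 -0.99
vertex -1.981 0.859 -1.244
vertex -2.719 2.064 -0.74
endloop
endfacet
facet normal -0.492 0.803 0.337
outer loop
vertex -2.446 2.336 -0.99
vertex -2.719 2.064 -0.74
vertex -2.279 2.232 -0.498
endloop
endfacet
facet normal 0.493 -0.803 -0.336
outer loop
vertex -1.981 0.859 -1.244
vertex -1.541 1.028 -1.002
vertex -1.923 0.714 -0.812
endloop
endfacet
facet normal -0.861 -0.505 -0.054
outer loop
vertex -1.981 0.859 -1.244
vertex -1.923 0.714 -0.812
vertex -2.719 2.064 -0.74
endloop
endfacet
facet normal -0.861 -0.505 -0.055
outer loop
vertex -2.719 2.064 -0.74
vertex -1.923 0.714 -0.812
vertex -2.661 1.918 -0.307
endloop
endfacet
facet normal -0.492 0.803 0.337
outer loop
vertex -2.719 2.064 -0.74
vertex -2.661 1.918 -0.307
vertex -2.279 2.232 -0.498
endloop
endfacet
facet normal 0.492 -0.803 -0.337
outer loop
vertex -1.923 0.714 -0.812
vertex -1.541 1.028 -1.002
vertex -1.577 0.805 -0.523
endloop
endfacet
facet normal -0.438 -0.563 0.701
outer loop
vertex -1.923 0.714 -0.812
vertex -1.577 0.805 -0.523
vertex -2.661 1.918 -0.307
endloop
endfacet
facet normal -0.438 -0.563 0.701
outer loop
vertex -2.661 1.918 -0.307
vertex -1.577 0.805 -0.523
vertex -2.315 2.009 -0.018
endloop
endfacet
facet normal -0.492 0.803 0.336
outer loop
vertex -2.661 1.918 -0.307
vertex -2.315 2.009 -0.018
vertex -2.279 2.232 -0.498
endloop
endfacet
facet normal 0.492 -0.803 -0.337
outer loop
vertex -1.577 0.805 -0.523
vertex -1.541 1.028 -1.002
vertex -1.204 1.064 -0.595
endloop
endfacet
facet normal 0.315 -0.196 0.928
outer loop
vertex -1.577 0.805 -0.523
vertex -1.204 1.064 -0.595
vertex -2.315 2.009 -0.018
endloop
endfacet
facet normal 0.315 -0.196 0.928
outer loop
vertex -2.315 2.009 -0.018
vertex -1.204 1.064 -0.595
vertex -1.942 2.268 -0.09
endloop
endfacet
facet normal -0.493 0.803 0.336
outer loop
vertex -2.315 2.009 -0.018
vertex -1.942 2.268 -0.09
vertex -2.279 2.232 -0.498
endloop
endfacet
facet normal -0.970 0.025 -0.244
outer loop
vertex -3.923 -1.668 -3.555
vertex -4.138 -0.376 -2.568
vertex -3.596 -0.696 -4.757
endloop
endfacet
facet normal 0.132 -0.788 -0.601
outer loop
vertex -2.462 -0.724 -4.472
vertex -3.923 -1.668 -3.555
vertex -3.596 -0.696 -4.757
endloop
endfacet
facet normal -0.970 0.024 -0.244
outer loop
vertex -3.596 -0.696 -4.757
vertex -4.138 -0.376 -2.568
vertex -3.812 0.596 -3.77
endloop
endfacet
facet normal 0.206 0.616 -0.761
outer loop
vertex -3.812 0.596 -3.77
vertex -2.462 -0.724 -4.472
vertex -3.596 -0.696 -4.757
endloop
endfacet
facet normal -0.206 -0.615 0.761
outer loop
vertex -3.923 -1.668 -3.555
vertex -3.004 -0.404 -2.283
vertex -4.138 -0.376 -2.568
endloop
endfacet
facet normal 0.132 -0.788 -0.601
outer loop
vertex -2.788 -1.696 -3.27
vertex -3.923 -1.668 -3.555
vertex -2.462 -0.724 -4.472
endloop
endfacet
facet normal -0.206 -0.616 0.761
outer loop
vertex -2.788 -1.696 -3.27
vertex -3.004 -0.404 -2.283
vertex -3.923 -1.668 -3.555
endloop
endfacet
facet normal -0.132 0.788 0.601
outer loop
vertex -4.138 -0.376 -2.568
vertex -3.004 -0.404 -2.283
vertex -3.812 0.596 -3.77
endloop
endfacet
facet normal 0.206 0.615 -0.761
outer loop
vertex -2.677 0.568 -3.485
vertex -2.462 -0.724 -4.472
vertex -3.812 0.596 -3.77
endloop
endfacet
facet normal -0.132 0.788 0.601
outer loop
vertex -3.812 0.596 -3.77
vertex -3.004 -0.404 -2.283
vertex -2.677 0.568 -3.485
endloop
endfacet
facet normal 0.970 -0.024 0.243
outer loop
vertex -2.677 0.568 -3.485
vertex -2.788 -1.696 -3.27
vertex -2.462 -0.724 -4.472
endloop
endfacet
facet normal 0.969 -0.024 0.244
outer loop
vertex -3.004 -0.404 -2.283
vertex -2.788 -1.696 -3.27
vertex -2.677 0.568 -3.485
endloop
endfacet

endsolid


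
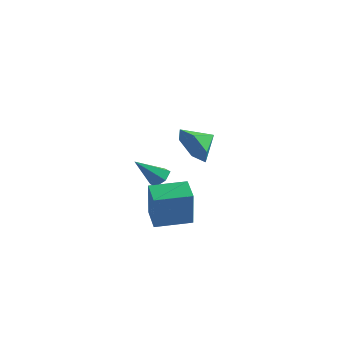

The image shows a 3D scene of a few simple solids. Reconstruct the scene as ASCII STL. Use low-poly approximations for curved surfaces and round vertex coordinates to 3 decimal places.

solid 
facet normal 0.542 0.467 -0.698
outer loop
vertex -1.089 3.724 -2.719
vertex -1.535 3.572 -3.167
vertex -1.585 4.128 -2.834
endloop
endfacet
facet normal 0.161 0.448 0.879
outer loop
vertex -1.089 3.724 -2.719
vertex -1.585 4.128 -2.834
vertex -2.445 2.788 -1.993
endloop
endfacet
facet normal 0.542 0.467 -0.699
outer loop
vertex -1.585 4.128 -2.834
vertex -1.535 3.572 -3.167
vertex -2.031 3.977 -3.281
endloop
endfacet
facet normal -0.631 0.660 0.407
outer loop
vertex -1.585 4.128 -2.834
vertex -2.031 3.977 -3.281
vertex -2.445 2.788 -1.993
endloop
endfacet
facet normal 0.542 0.467 -0.699
outer loop
vertex -2.031 3.977 -3.281
vertex -1.535 3.572 -3.167
vertex -1.981 3.421 -3.614
endloop
endfacet
facet normal -0.966 0.064 -0.252
outer loop
vertex -2.031 3.977 -3.281
vertex -1.981 3.421 -3.614
vertex -2.445 2.788 -1.993
endloop
endfacet
facet normal 0.542 0.468 -0.698
outer loop
vertex -1.981 3.421 -3.614
vertex -1.535 3.572 -3.167
vertex -1.485 3.017 -3.5
endloop
endfacet
facet normal -0.506 -0.744 -0.436
outer loop
vertex -1.981 3.421 -3.614
vertex -1.485 3.017 -3.5
vertex -2.445 2.788 -1.993
endloop
endfacet
facet normal 0.543 0.468 -0.698
outer loop
vertex -1.485 3.017 -3.5
vertex -1.535 3.572 -3.167
vertex -1.039 3.168 -3.052
endloop
endfacet
facet normal 0.287 -0.957 0.037
outer loop
vertex -1.485 3.017 -3.5
vertex -1.039 3.168 -3.052
vertex -2.445 2.788 -1.993
endloop
endfacet
facet normal 0.542 0.467 -0.698
outer loop
vertex -1.039 3.168 -3.052
vertex -1.535 3.572 -3.167
vertex -1.089 3.724 -2.719
endloop
endfacet
facet normal 0.621 -0.361 0.696
outer loop
vertex -1.039 3.168 -3.052
vertex -1.089 3.724 -2.719
vertex -2.445 2.788 -1.993
endloop
endfacet
facet normal -0.772 -0.633 -0.056
outer loop
vertex 0.088 -0.042 -2.627
vertex -0.684 0.869 -2.293
vertex -0.178 0.458 -4.607
endloop
endfacet
facet normal 0.622 -0.735 -0.269
outer loop
vertex 1.204 1.591 -4.507
vertex 0.088 -0.042 -2.627
vertex -0.178 0.458 -4.607
endloop
endfacet
facet normal -0.772 -0.633 -0.056
outer loop
vertex -0.178 0.458 -4.607
vertex -0.684 0.869 -2.293
vertex -0.95 1.369 -4.273
endloop
endfacet
facet normal -0.129 0.243 -0.961
outer loop
vertex -0.95 1.369 -4.273
vertex 1.204 1.591 -4.507
vertex -0.178 0.458 -4.607
endloop
endfacet
facet normal 0.129 -0.243 0.961
outer loop
vertex 0.088 -0.042 -2.627
vertex 0.698 2.002 -2.193
vertex -0.684 0.869 -2.293
endloop
endfacet
facet normal 0.622 -0.735 -0.269
outer loop
vertex 1.47 1.091 -2.527
vertex 0.088 -0.042 -2.627
vertex 1.204 1.591 -4.507
endloop
endfacet
facet normal 0.129 -0.243 0.961
outer loop
vertex 1.47 1.091 -2.527
vertex 0.698 2.002 -2.193
vertex 0.088 -0.042 -2.627
endloop
endfacet
facet normal -0.622 0.735 0.269
outer loop
vertex -0.684 0.869 -2.293
vertex 0.698 2.002 -2.193
vertex -0.95 1.369 -4.273
endloop
endfacet
facet normal -0.129 0.243 -0.961
outer loop
vertex 0.432 2.502 -4.173
vertex 1.204 1.591 -4.507
vertex -0.95 1.369 -4.273
endloop
endfacet
facet normal -0.622 0.735 0.269
outer loop
vertex -0.95 1.369 -4.273
vertex 0.698 2.002 -2.193
vertex 0.432 2.502 -4.173
endloop
endfacet
facet normal 0.772 0.633 0.056
outer loop
vertex 0.432 2.502 -4.173
vertex 1.47 1.091 -2.527
vertex 1.204 1.591 -4.507
endloop
endfacet
facet normal 0.772 0.633 0.056
outer loop
vertex 0.698 2.002 -2.193
vertex 1.47 1.091 -2.527
vertex 0.432 2.502 -4.173
endloop
endfacet
facet normal -0.441 -0.841 -0.315
outer loop
vertex 3.033 -1.917 2.774
vertex 2.739 -1.439 1.91
vertex 3.645 -1.927 1.945
endloop
endfacet
facet normal 0.802 0.091 0.591
outer loop
vertex 3.033 -1.917 2.774
vertex 3.645 -1.927 1.945
vertex 3.241 -0.481 2.27
endloop
endfacet
facet normal -0.441 -0.840 -0.315
outer loop
vertex 3.645 -1.927 1.945
vertex 2.739 -1.439 1.91
vertex 3.351 -1.449 1.082
endloop
endfacet
facet normal 0.942 0.298 -0.156
outer loop
vertex 3.645 -1.927 1.945
vertex 3.351 -1.449 1.082
vertex 3.241 -0.481 2.27
endloop
endfacet
facet normal -0.440 -0.841 -0.315
outer loop
vertex 3.351 -1.449 1.082
vertex 2.739 -1.439 1.91
vertex 2.444 -0.961 1.047
endloop
endfacet
facet normal 0.411 0.725 -0.553
outer loop
vertex 3.351 -1.449 1.082
vertex 2.444 -0.961 1.047
vertex 3.241 -0.481 2.27
endloop
endfacet
facet normal -0.441 -0.841 -0.315
outer loop
vertex 2.444 -0.961 1.047
vertex 2.739 -1.439 1.91
vertex 1.833 -0.951 1.875
endloop
endfacet
facet normal -0.259 0.945 -0.202
outer loop
vertex 2.444 -0.961 1.047
vertex 1.833 -0.951 1.875
vertex 3.241 -0.481 2.27
endloop
endfacet
facet normal -0.441 -0.841 -0.315
outer loop
vertex 1.833 -0.951 1.875
vertex 2.739 -1.439 1.91
vertex 2.127 -1.429 2.739
endloop
endfacet
facet normal -0.399 0.738 0.544
outer loop
vertex 1.833 -0.951 1.875
vertex 2.127 -1.429 2.739
vertex 3.241 -0.481 2.27
endloop
endfacet
facet normal -0.441 -0.841 -0.315
outer loop
vertex 2.127 -1.429 2.739
vertex 2.739 -1.439 1.91
vertex 3.033 -1.917 2.774
endloop
endfacet
facet normal 0.131 0.311 0.941
outer loop
vertex 2.127 -1.429 2.739
vertex 3.033 -1.917 2.774
vertex 3.241 -0.481 2.27
endloop
endfacet

endsolid


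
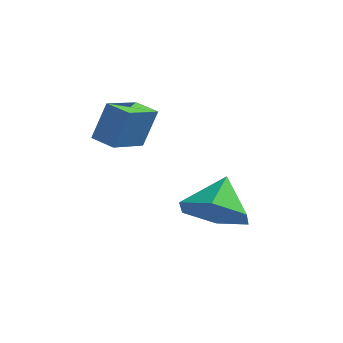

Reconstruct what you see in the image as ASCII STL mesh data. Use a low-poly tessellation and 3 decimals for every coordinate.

solid 
facet normal 0.043 -0.704 -0.709
outer loop
vertex 3.046 1.873 -0.201
vertex 2.27 1.327 0.294
vertex 2.021 2.058 -0.447
endloop
endfacet
facet normal 0.213 0.963 -0.165
outer loop
vertex 3.046 1.873 -0.201
vertex 2.021 2.058 -0.447
vertex 2.21 2.313 1.286
endloop
endfacet
facet normal 0.043 -0.704 -0.709
outer loop
vertex 2.021 2.058 -0.447
vertex 2.27 1.327 0.294
vertex 1.245 1.512 0.048
endloop
endfacet
facet normal -0.597 0.801 -0.053
outer loop
vertex 2.021 2.058 -0.447
vertex 1.245 1.512 0.048
vertex 2.21 2.313 1.286
endloop
endfacet
facet normal 0.043 -0.704 -0.709
outer loop
vertex 1.245 1.512 0.048
vertex 2.27 1.327 0.294
vertex 1.494 0.781 0.789
endloop
endfacet
facet normal -0.834 0.226 0.503
outer loop
vertex 1.245 1.512 0.048
vertex 1.494 0.781 0.789
vertex 2.21 2.313 1.286
endloop
endfacet
facet normal 0.043 -0.704 -0.709
outer loop
vertex 1.494 0.781 0.789
vertex 2.27 1.327 0.294
vertex 2.519 0.596 1.034
endloop
endfacet
facet normal -0.260 -0.186 0.948
outer loop
vertex 1.494 0.781 0.789
vertex 2.519 0.596 1.034
vertex 2.21 2.313 1.286
endloop
endfacet
facet normal 0.043 -0.704 -0.709
outer loop
vertex 2.519 0.596 1.034
vertex 2.27 1.327 0.294
vertex 3.295 1.142 0.539
endloop
endfacet
facet normal 0.549 -0.024 0.835
outer loop
vertex 2.519 0.596 1.034
vertex 3.295 1.142 0.539
vertex 2.21 2.313 1.286
endloop
endfacet
facet normal 0.043 -0.704 -0.709
outer loop
vertex 3.295 1.142 0.539
vertex 2.27 1.327 0.294
vertex 3.046 1.873 -0.201
endloop
endfacet
facet normal 0.787 0.551 0.279
outer loop
vertex 3.295 1.142 0.539
vertex 3.046 1.873 -0.201
vertex 2.21 2.313 1.286
endloop
endfacet
facet normal -0.949 0.247 0.195
outer loop
vertex -0.908 1.293 3.881
vertex -0.65 2.569 3.523
vertex -1.238 1.01 2.635
endloop
endfacet
facet normal -0.190 -0.945 0.265
outer loop
vertex -0.47 0.811 2.477
vertex -0.908 1.293 3.881
vertex -1.238 1.01 2.635
endloop
endfacet
facet normal -0.949 0.246 0.196
outer loop
vertex -1.238 1.01 2.635
vertex -0.65 2.569 3.523
vertex -0.981 2.286 2.277
endloop
endfacet
facet normal -0.250 -0.215 -0.944
outer loop
vertex -0.981 2.286 2.277
vertex -0.47 0.811 2.477
vertex -1.238 1.01 2.635
endloop
endfacet
facet normal 0.250 0.214 0.944
outer loop
vertex -0.908 1.293 3.881
vertex 0.118 2.37 3.365
vertex -0.65 2.569 3.523
endloop
endfacet
facet normal -0.190 -0.945 0.265
outer loop
vertex -0.139 1.094 3.723
vertex -0.908 1.293 3.881
vertex -0.47 0.811 2.477
endloop
endfacet
facet normal 0.250 0.215 0.944
outer loop
vertex -0.139 1.094 3.723
vertex 0.118 2.37 3.365
vertex -0.908 1.293 3.881
endloop
endfacet
facet normal 0.190 0.945 -0.265
outer loop
vertex -0.65 2.569 3.523
vertex 0.118 2.37 3.365
vertex -0.981 2.286 2.277
endloop
endfacet
facet normal -0.250 -0.214 -0.944
outer loop
vertex -0.212 2.087 2.119
vertex -0.47 0.811 2.477
vertex -0.981 2.286 2.277
endloop
endfacet
facet normal 0.190 0.945 -0.265
outer loop
vertex -0.981 2.286 2.277
vertex 0.118 2.37 3.365
vertex -0.212 2.087 2.119
endloop
endfacet
facet normal 0.949 -0.247 -0.196
outer loop
vertex -0.212 2.087 2.119
vertex -0.139 1.094 3.723
vertex -0.47 0.811 2.477
endloop
endfacet
facet normal 0.949 -0.246 -0.196
outer loop
vertex 0.118 2.37 3.365
vertex -0.139 1.094 3.723
vertex -0.212 2.087 2.119
endloop
endfacet

endsolid


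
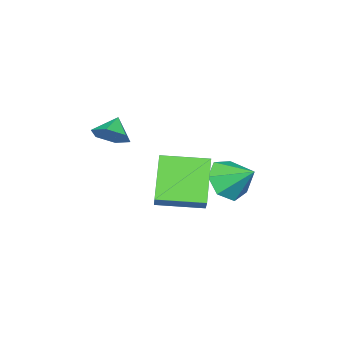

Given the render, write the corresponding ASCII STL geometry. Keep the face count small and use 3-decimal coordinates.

solid 
facet normal 0.738 0.205 -0.643
outer loop
vertex 0.806 -4.064 2.749
vertex 0.331 -3.452 2.399
vertex 0.847 -3.27 3.05
endloop
endfacet
facet normal 0.132 -0.357 0.925
outer loop
vertex 0.806 -4.064 2.749
vertex 0.847 -3.27 3.05
vertex -0.451 -3.668 3.081
endloop
endfacet
facet normal 0.738 0.205 -0.643
outer loop
vertex 0.847 -3.27 3.05
vertex 0.331 -3.452 2.399
vertex 0.373 -2.658 2.7
endloop
endfacet
facet normal -0.110 0.428 0.897
outer loop
vertex 0.847 -3.27 3.05
vertex 0.373 -2.658 2.7
vertex -0.451 -3.668 3.081
endloop
endfacet
facet normal 0.738 0.205 -0.643
outer loop
vertex 0.373 -2.658 2.7
vertex 0.331 -3.452 2.399
vertex -0.143 -2.839 2.05
endloop
endfacet
facet normal -0.662 0.668 0.339
outer loop
vertex 0.373 -2.658 2.7
vertex -0.143 -2.839 2.05
vertex -0.451 -3.668 3.081
endloop
endfacet
facet normal 0.738 0.205 -0.643
outer loop
vertex -0.143 -2.839 2.05
vertex 0.331 -3.452 2.399
vertex -0.185 -3.633 1.749
endloop
endfacet
facet normal -0.974 0.124 -0.191
outer loop
vertex -0.143 -2.839 2.05
vertex -0.185 -3.633 1.749
vertex -0.451 -3.668 3.081
endloop
endfacet
facet normal 0.738 0.205 -0.643
outer loop
vertex -0.185 -3.633 1.749
vertex 0.331 -3.452 2.399
vertex 0.289 -4.245 2.098
endloop
endfacet
facet normal -0.733 -0.661 -0.164
outer loop
vertex -0.185 -3.633 1.749
vertex 0.289 -4.245 2.098
vertex -0.451 -3.668 3.081
endloop
endfacet
facet normal 0.738 0.205 -0.643
outer loop
vertex 0.289 -4.245 2.098
vertex 0.331 -3.452 2.399
vertex 0.806 -4.064 2.749
endloop
endfacet
facet normal -0.180 -0.901 0.394
outer loop
vertex 0.289 -4.245 2.098
vertex 0.806 -4.064 2.749
vertex -0.451 -3.668 3.081
endloop
endfacet
facet normal -0.559 0.825 -0.077
outer loop
vertex -0.024 1.148 2.395
vertex 1.254 1.861 0.766
vertex -0.748 0.581 1.579
endloop
endfacet
facet normal -0.583 -0.326 0.744
outer loop
vertex 0.366 -1.061 1.734
vertex -0.024 1.148 2.395
vertex -0.748 0.581 1.579
endloop
endfacet
facet normal -0.559 0.825 -0.078
outer loop
vertex -0.748 0.581 1.579
vertex 1.254 1.861 0.766
vertex 0.531 1.294 -0.05
endloop
endfacet
facet normal -0.588 -0.462 -0.664
outer loop
vertex 0.531 1.294 -0.05
vertex 0.366 -1.061 1.734
vertex -0.748 0.581 1.579
endloop
endfacet
facet normal 0.588 0.462 0.664
outer loop
vertex -0.024 1.148 2.395
vertex 2.368 0.219 0.921
vertex 1.254 1.861 0.766
endloop
endfacet
facet normal -0.584 -0.326 0.744
outer loop
vertex 1.089 -0.494 2.55
vertex -0.024 1.148 2.395
vertex 0.366 -1.061 1.734
endloop
endfacet
facet normal 0.588 0.461 0.664
outer loop
vertex 1.089 -0.494 2.55
vertex 2.368 0.219 0.921
vertex -0.024 1.148 2.395
endloop
endfacet
facet normal 0.584 0.326 -0.744
outer loop
vertex 1.254 1.861 0.766
vertex 2.368 0.219 0.921
vertex 0.531 1.294 -0.05
endloop
endfacet
facet normal -0.589 -0.462 -0.664
outer loop
vertex 1.644 -0.348 0.105
vertex 0.366 -1.061 1.734
vertex 0.531 1.294 -0.05
endloop
endfacet
facet normal 0.584 0.325 -0.744
outer loop
vertex 0.531 1.294 -0.05
vertex 2.368 0.219 0.921
vertex 1.644 -0.348 0.105
endloop
endfacet
facet normal 0.559 -0.825 0.078
outer loop
vertex 1.644 -0.348 0.105
vertex 1.089 -0.494 2.55
vertex 0.366 -1.061 1.734
endloop
endfacet
facet normal 0.559 -0.826 0.078
outer loop
vertex 2.368 0.219 0.921
vertex 1.089 -0.494 2.55
vertex 1.644 -0.348 0.105
endloop
endfacet
facet normal -0.010 -0.816 -0.578
outer loop
vertex -2.81 0.377 -1.489
vertex -3.198 -0.215 -0.647
vertex -3.761 0.336 -1.414
endloop
endfacet
facet normal -0.070 0.922 -0.381
outer loop
vertex -2.81 0.377 -1.489
vertex -3.761 0.336 -1.414
vertex -3.182 1.075 0.267
endloop
endfacet
facet normal -0.010 -0.816 -0.579
outer loop
vertex -3.761 0.336 -1.414
vertex -3.198 -0.215 -0.647
vertex -4.288 -0.12 -0.762
endloop
endfacet
facet normal -0.701 0.710 -0.070
outer loop
vertex -3.761 0.336 -1.414
vertex -4.288 -0.12 -0.762
vertex -3.182 1.075 0.267
endloop
endfacet
facet normal -0.010 -0.816 -0.578
outer loop
vertex -4.288 -0.12 -0.762
vertex -3.198 -0.215 -0.647
vertex -3.994 -0.647 -0.023
endloop
endfacet
facet normal -0.801 0.289 0.525
outer loop
vertex -4.288 -0.12 -0.762
vertex -3.994 -0.647 -0.023
vertex -3.182 1.075 0.267
endloop
endfacet
facet normal -0.010 -0.816 -0.578
outer loop
vertex -3.994 -0.647 -0.023
vertex -3.198 -0.215 -0.647
vertex -3.101 -0.849 0.247
endloop
endfacet
facet normal -0.294 -0.022 0.956
outer loop
vertex -3.994 -0.647 -0.023
vertex -3.101 -0.849 0.247
vertex -3.182 1.075 0.267
endloop
endfacet
facet normal -0.010 -0.816 -0.578
outer loop
vertex -3.101 -0.849 0.247
vertex -3.198 -0.215 -0.647
vertex -2.281 -0.573 -0.157
endloop
endfacet
facet normal 0.439 0.009 0.898
outer loop
vertex -3.101 -0.849 0.247
vertex -2.281 -0.573 -0.157
vertex -3.182 1.075 0.267
endloop
endfacet
facet normal -0.009 -0.816 -0.578
outer loop
vertex -2.281 -0.573 -0.157
vertex -3.198 -0.215 -0.647
vertex -2.151 -0.027 -0.929
endloop
endfacet
facet normal 0.845 0.360 0.397
outer loop
vertex -2.281 -0.573 -0.157
vertex -2.151 -0.027 -0.929
vertex -3.182 1.075 0.267
endloop
endfacet
facet normal -0.009 -0.816 -0.578
outer loop
vertex -2.151 -0.027 -0.929
vertex -3.198 -0.215 -0.647
vertex -2.81 0.377 -1.489
endloop
endfacet
facet normal 0.618 0.767 -0.174
outer loop
vertex -2.151 -0.027 -0.929
vertex -2.81 0.377 -1.489
vertex -3.182 1.075 0.267
endloop
endfacet

endsolid


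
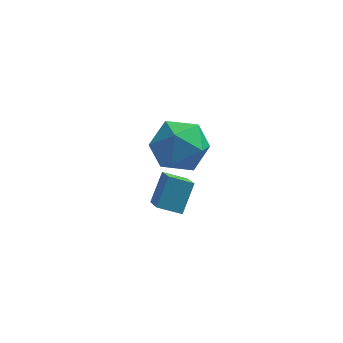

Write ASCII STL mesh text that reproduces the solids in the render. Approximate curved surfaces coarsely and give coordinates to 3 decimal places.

solid 
facet normal -0.935 -0.013 0.355
outer loop
vertex 3.222 -2.391 -1.639
vertex 2.963 -1.505 -2.29
vertex 2.919 -3.086 -2.463
endloop
endfacet
facet normal 0.230 -0.784 0.577
outer loop
vertex 3.677 -3.075 -2.75
vertex 3.222 -2.391 -1.639
vertex 2.919 -3.086 -2.463
endloop
endfacet
facet normal -0.935 -0.013 0.354
outer loop
vertex 2.919 -3.086 -2.463
vertex 2.963 -1.505 -2.29
vertex 2.66 -2.199 -3.115
endloop
endfacet
facet normal -0.270 -0.620 -0.737
outer loop
vertex 2.66 -2.199 -3.115
vertex 3.677 -3.075 -2.75
vertex 2.919 -3.086 -2.463
endloop
endfacet
facet normal 0.270 0.620 0.737
outer loop
vertex 3.222 -2.391 -1.639
vertex 3.721 -1.494 -2.577
vertex 2.963 -1.505 -2.29
endloop
endfacet
facet normal 0.228 -0.785 0.576
outer loop
vertex 3.98 -2.381 -1.925
vertex 3.222 -2.391 -1.639
vertex 3.677 -3.075 -2.75
endloop
endfacet
facet normal 0.270 0.620 0.737
outer loop
vertex 3.98 -2.381 -1.925
vertex 3.721 -1.494 -2.577
vertex 3.222 -2.391 -1.639
endloop
endfacet
facet normal -0.229 0.785 -0.576
outer loop
vertex 2.963 -1.505 -2.29
vertex 3.721 -1.494 -2.577
vertex 2.66 -2.199 -3.115
endloop
endfacet
facet normal -0.270 -0.620 -0.737
outer loop
vertex 3.418 -2.189 -3.401
vertex 3.677 -3.075 -2.75
vertex 2.66 -2.199 -3.115
endloop
endfacet
facet normal -0.228 0.784 -0.577
outer loop
vertex 2.66 -2.199 -3.115
vertex 3.721 -1.494 -2.577
vertex 3.418 -2.189 -3.401
endloop
endfacet
facet normal 0.935 0.013 -0.354
outer loop
vertex 3.418 -2.189 -3.401
vertex 3.98 -2.381 -1.925
vertex 3.677 -3.075 -2.75
endloop
endfacet
facet normal 0.935 0.013 -0.354
outer loop
vertex 3.721 -1.494 -2.577
vertex 3.98 -2.381 -1.925
vertex 3.418 -2.189 -3.401
endloop
endfacet
facet normal -0.012 0.214 0.977
outer loop
vertex 2.826 1.601 -2.669
vertex 3.193 0.617 -2.449
vertex 3.882 1.421 -2.617
endloop
endfacet
facet normal 0.107 0.801 0.589
outer loop
vertex 2.826 1.601 -2.669
vertex 3.882 1.421 -2.617
vertex 3.482 2.045 -3.392
endloop
endfacet
facet normal -0.443 0.885 0.142
outer loop
vertex 2.826 1.601 -2.669
vertex 3.482 2.045 -3.392
vertex 2.545 1.626 -3.703
endloop
endfacet
facet normal -0.902 0.350 0.254
outer loop
vertex 2.826 1.601 -2.669
vertex 2.545 1.626 -3.703
vertex 2.366 0.744 -3.121
endloop
endfacet
facet normal -0.635 -0.065 0.770
outer loop
vertex 2.826 1.601 -2.669
vertex 2.366 0.744 -3.121
vertex 3.193 0.617 -2.449
endloop
endfacet
facet normal 0.694 0.692 0.199
outer loop
vertex 3.482 2.045 -3.392
vertex 3.882 1.421 -2.617
vertex 4.254 1.336 -3.619
endloop
endfacet
facet normal 0.502 -0.258 0.825
outer loop
vertex 3.882 1.421 -2.617
vertex 3.193 0.617 -2.449
vertex 4.075 0.454 -3.037
endloop
endfacet
facet normal -0.507 -0.709 0.490
outer loop
vertex 3.193 0.617 -2.449
vertex 2.366 0.744 -3.121
vertex 3.138 0.035 -3.348
endloop
endfacet
facet normal -0.938 -0.037 -0.345
outer loop
vertex 2.366 0.744 -3.121
vertex 2.545 1.626 -3.703
vertex 2.738 0.659 -4.123
endloop
endfacet
facet normal -0.196 0.829 -0.524
outer loop
vertex 2.545 1.626 -3.703
vertex 3.482 2.045 -3.392
vertex 3.427 1.463 -4.291
endloop
endfacet
facet normal 0.902 -0.350 -0.254
outer loop
vertex 3.794 0.479 -4.071
vertex 4.254 1.336 -3.619
vertex 4.075 0.454 -3.037
endloop
endfacet
facet normal 0.443 -0.885 -0.142
outer loop
vertex 3.794 0.479 -4.071
vertex 4.075 0.454 -3.037
vertex 3.138 0.035 -3.348
endloop
endfacet
facet normal -0.107 -0.801 -0.589
outer loop
vertex 3.794 0.479 -4.071
vertex 3.138 0.035 -3.348
vertex 2.738 0.659 -4.123
endloop
endfacet
facet normal 0.012 -0.214 -0.977
outer loop
vertex 3.794 0.479 -4.071
vertex 2.738 0.659 -4.123
vertex 3.427 1.463 -4.291
endloop
endfacet
facet normal 0.635 0.065 -0.770
outer loop
vertex 3.794 0.479 -4.071
vertex 3.427 1.463 -4.291
vertex 4.254 1.336 -3.619
endloop
endfacet
facet normal 0.938 0.037 0.345
outer loop
vertex 4.075 0.454 -3.037
vertex 4.254 1.336 -3.619
vertex 3.882 1.421 -2.617
endloop
endfacet
facet normal 0.196 -0.829 0.524
outer loop
vertex 3.138 0.035 -3.348
vertex 4.075 0.454 -3.037
vertex 3.193 0.617 -2.449
endloop
endfacet
facet normal -0.694 -0.692 -0.199
outer loop
vertex 2.738 0.659 -4.123
vertex 3.138 0.035 -3.348
vertex 2.366 0.744 -3.121
endloop
endfacet
facet normal -0.502 0.258 -0.825
outer loop
vertex 3.427 1.463 -4.291
vertex 2.738 0.659 -4.123
vertex 2.545 1.626 -3.703
endloop
endfacet
facet normal 0.507 0.709 -0.490
outer loop
vertex 4.254 1.336 -3.619
vertex 3.427 1.463 -4.291
vertex 3.482 2.045 -3.392
endloop
endfacet

endsolid


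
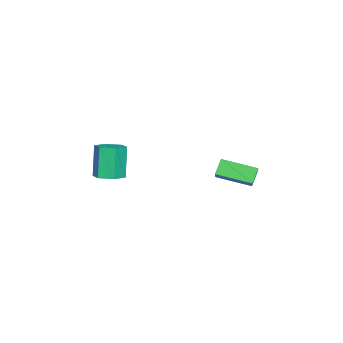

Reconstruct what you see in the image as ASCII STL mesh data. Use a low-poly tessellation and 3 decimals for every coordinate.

solid 
facet normal -0.613 0.122 0.781
outer loop
vertex 3.094 2.905 0.745
vertex 2.873 4.895 0.261
vertex 1.543 2.454 -0.401
endloop
endfacet
facet normal 0.107 -0.966 0.236
outer loop
vertex 2.187 2.325 -1.221
vertex 3.094 2.905 0.745
vertex 1.543 2.454 -0.401
endloop
endfacet
facet normal -0.613 0.122 0.781
outer loop
vertex 1.543 2.454 -0.401
vertex 2.873 4.895 0.261
vertex 1.323 4.444 -0.885
endloop
endfacet
facet normal -0.783 -0.227 -0.579
outer loop
vertex 1.323 4.444 -0.885
vertex 2.187 2.325 -1.221
vertex 1.543 2.454 -0.401
endloop
endfacet
facet normal 0.783 0.228 0.579
outer loop
vertex 3.094 2.905 0.745
vertex 3.517 4.766 -0.559
vertex 2.873 4.895 0.261
endloop
endfacet
facet normal 0.107 -0.966 0.236
outer loop
vertex 3.737 2.776 -0.075
vertex 3.094 2.905 0.745
vertex 2.187 2.325 -1.221
endloop
endfacet
facet normal 0.783 0.227 0.579
outer loop
vertex 3.737 2.776 -0.075
vertex 3.517 4.766 -0.559
vertex 3.094 2.905 0.745
endloop
endfacet
facet normal -0.107 0.966 -0.236
outer loop
vertex 2.873 4.895 0.261
vertex 3.517 4.766 -0.559
vertex 1.323 4.444 -0.885
endloop
endfacet
facet normal -0.783 -0.228 -0.578
outer loop
vertex 1.966 4.315 -1.705
vertex 2.187 2.325 -1.221
vertex 1.323 4.444 -0.885
endloop
endfacet
facet normal -0.107 0.966 -0.236
outer loop
vertex 1.323 4.444 -0.885
vertex 3.517 4.766 -0.559
vertex 1.966 4.315 -1.705
endloop
endfacet
facet normal 0.613 -0.122 -0.781
outer loop
vertex 1.966 4.315 -1.705
vertex 3.737 2.776 -0.075
vertex 2.187 2.325 -1.221
endloop
endfacet
facet normal 0.613 -0.122 -0.781
outer loop
vertex 3.517 4.766 -0.559
vertex 3.737 2.776 -0.075
vertex 1.966 4.315 -1.705
endloop
endfacet
facet normal 0.334 0.069 -0.940
outer loop
vertex 4.78 -2.494 -0.818
vertex 4.118 -3.038 -1.093
vertex 3.99 -2.147 -1.073
endloop
endfacet
facet normal 0.343 0.920 0.189
outer loop
vertex 4.78 -2.494 -0.818
vertex 3.99 -2.147 -1.073
vertex 4.084 -2.638 1.147
endloop
endfacet
facet normal 0.342 0.921 0.189
outer loop
vertex 4.084 -2.638 1.147
vertex 3.99 -2.147 -1.073
vertex 3.293 -2.292 0.892
endloop
endfacet
facet normal -0.333 -0.068 0.940
outer loop
vertex 4.084 -2.638 1.147
vertex 3.293 -2.292 0.892
vertex 3.422 -3.182 0.873
endloop
endfacet
facet normal 0.333 0.069 -0.941
outer loop
vertex 3.99 -2.147 -1.073
vertex 4.118 -3.038 -1.093
vertex 3.328 -2.692 -1.347
endloop
endfacet
facet normal -0.590 0.793 -0.151
outer loop
vertex 3.99 -2.147 -1.073
vertex 3.328 -2.692 -1.347
vertex 3.293 -2.292 0.892
endloop
endfacet
facet normal -0.590 0.793 -0.151
outer loop
vertex 3.293 -2.292 0.892
vertex 3.328 -2.692 -1.347
vertex 2.631 -2.836 0.618
endloop
endfacet
facet normal -0.333 -0.068 0.940
outer loop
vertex 3.293 -2.292 0.892
vertex 2.631 -2.836 0.618
vertex 3.422 -3.182 0.873
endloop
endfacet
facet normal 0.333 0.069 -0.941
outer loop
vertex 3.328 -2.692 -1.347
vertex 4.118 -3.038 -1.093
vertex 3.456 -3.582 -1.367
endloop
endfacet
facet normal -0.932 -0.126 -0.340
outer loop
vertex 3.328 -2.692 -1.347
vertex 3.456 -3.582 -1.367
vertex 2.631 -2.836 0.618
endloop
endfacet
facet normal -0.932 -0.127 -0.339
outer loop
vertex 2.631 -2.836 0.618
vertex 3.456 -3.582 -1.367
vertex 2.76 -3.726 0.598
endloop
endfacet
facet normal -0.333 -0.069 0.940
outer loop
vertex 2.631 -2.836 0.618
vertex 2.76 -3.726 0.598
vertex 3.422 -3.182 0.873
endloop
endfacet
facet normal 0.333 0.068 -0.940
outer loop
vertex 3.456 -3.582 -1.367
vertex 4.118 -3.038 -1.093
vertex 4.247 -3.928 -1.112
endloop
endfacet
facet normal -0.342 -0.921 -0.189
outer loop
vertex 3.456 -3.582 -1.367
vertex 4.247 -3.928 -1.112
vertex 2.76 -3.726 0.598
endloop
endfacet
facet normal -0.343 -0.920 -0.190
outer loop
vertex 2.76 -3.726 0.598
vertex 4.247 -3.928 -1.112
vertex 3.55 -4.073 0.853
endloop
endfacet
facet normal -0.334 -0.069 0.940
outer loop
vertex 2.76 -3.726 0.598
vertex 3.55 -4.073 0.853
vertex 3.422 -3.182 0.873
endloop
endfacet
facet normal 0.333 0.068 -0.940
outer loop
vertex 4.247 -3.928 -1.112
vertex 4.118 -3.038 -1.093
vertex 4.909 -3.384 -0.838
endloop
endfacet
facet normal 0.590 -0.793 0.151
outer loop
vertex 4.247 -3.928 -1.112
vertex 4.909 -3.384 -0.838
vertex 3.55 -4.073 0.853
endloop
endfacet
facet normal 0.590 -0.793 0.151
outer loop
vertex 3.55 -4.073 0.853
vertex 4.909 -3.384 -0.838
vertex 4.212 -3.528 1.127
endloop
endfacet
facet normal -0.333 -0.069 0.941
outer loop
vertex 3.55 -4.073 0.853
vertex 4.212 -3.528 1.127
vertex 3.422 -3.182 0.873
endloop
endfacet
facet normal 0.333 0.069 -0.940
outer loop
vertex 4.909 -3.384 -0.838
vertex 4.118 -3.038 -1.093
vertex 4.78 -2.494 -0.818
endloop
endfacet
facet normal 0.932 0.127 0.340
outer loop
vertex 4.909 -3.384 -0.838
vertex 4.78 -2.494 -0.818
vertex 4.212 -3.528 1.127
endloop
endfacet
facet normal 0.932 0.126 0.339
outer loop
vertex 4.212 -3.528 1.127
vertex 4.78 -2.494 -0.818
vertex 4.084 -2.638 1.147
endloop
endfacet
facet normal -0.333 -0.069 0.941
outer loop
vertex 4.212 -3.528 1.127
vertex 4.084 -2.638 1.147
vertex 3.422 -3.182 0.873
endloop
endfacet

endsolid
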